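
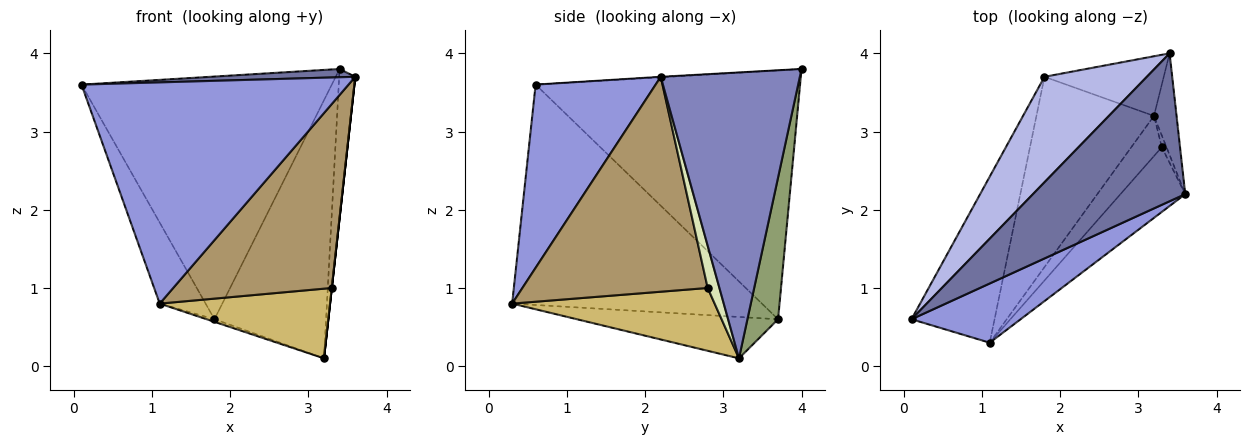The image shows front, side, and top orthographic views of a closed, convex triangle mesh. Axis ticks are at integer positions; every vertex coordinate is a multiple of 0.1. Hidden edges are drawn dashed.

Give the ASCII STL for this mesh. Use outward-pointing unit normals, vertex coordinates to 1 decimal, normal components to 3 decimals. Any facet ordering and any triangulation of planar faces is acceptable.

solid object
 facet normal -0.003 -0.056 0.998
  outer loop
   vertex 3.4 4.0 3.8
   vertex 0.1 0.6 3.6
   vertex 3.6 2.2 3.7
  endloop
 endfacet
 facet normal 0.990 0.114 -0.078
  outer loop
   vertex 3.2 3.2 0.1
   vertex 3.4 4.0 3.8
   vertex 3.6 2.2 3.7
  endloop
 endfacet
 facet normal 0.398 -0.886 0.237
  outer loop
   vertex 1.1 0.3 0.8
   vertex 3.6 2.2 3.7
   vertex 0.1 0.6 3.6
  endloop
 endfacet
 facet normal -0.696 0.659 0.286
  outer loop
   vertex 1.8 3.7 0.6
   vertex 0.1 0.6 3.6
   vertex 3.4 4.0 3.8
  endloop
 endfacet
 facet normal 0.258 0.941 -0.217
  outer loop
   vertex 1.8 3.7 0.6
   vertex 3.4 4.0 3.8
   vertex 3.2 3.2 0.1
  endloop
 endfacet
 facet normal -0.922 0.169 -0.348
  outer loop
   vertex 1.8 3.7 0.6
   vertex 1.1 0.3 0.8
   vertex 0.1 0.6 3.6
  endloop
 endfacet
 facet normal -0.332 0.013 -0.943
  outer loop
   vertex 1.8 3.7 0.6
   vertex 3.2 3.2 0.1
   vertex 1.1 0.3 0.8
  endloop
 endfacet
 facet normal 0.994 0.000 -0.110
  outer loop
   vertex 3.3 2.8 1.0
   vertex 3.2 3.2 0.1
   vertex 3.6 2.2 3.7
  endloop
 endfacet
 facet normal 0.741 -0.634 -0.223
  outer loop
   vertex 3.3 2.8 1.0
   vertex 3.6 2.2 3.7
   vertex 1.1 0.3 0.8
  endloop
 endfacet
 facet normal 0.717 -0.604 -0.348
  outer loop
   vertex 3.3 2.8 1.0
   vertex 1.1 0.3 0.8
   vertex 3.2 3.2 0.1
  endloop
 endfacet
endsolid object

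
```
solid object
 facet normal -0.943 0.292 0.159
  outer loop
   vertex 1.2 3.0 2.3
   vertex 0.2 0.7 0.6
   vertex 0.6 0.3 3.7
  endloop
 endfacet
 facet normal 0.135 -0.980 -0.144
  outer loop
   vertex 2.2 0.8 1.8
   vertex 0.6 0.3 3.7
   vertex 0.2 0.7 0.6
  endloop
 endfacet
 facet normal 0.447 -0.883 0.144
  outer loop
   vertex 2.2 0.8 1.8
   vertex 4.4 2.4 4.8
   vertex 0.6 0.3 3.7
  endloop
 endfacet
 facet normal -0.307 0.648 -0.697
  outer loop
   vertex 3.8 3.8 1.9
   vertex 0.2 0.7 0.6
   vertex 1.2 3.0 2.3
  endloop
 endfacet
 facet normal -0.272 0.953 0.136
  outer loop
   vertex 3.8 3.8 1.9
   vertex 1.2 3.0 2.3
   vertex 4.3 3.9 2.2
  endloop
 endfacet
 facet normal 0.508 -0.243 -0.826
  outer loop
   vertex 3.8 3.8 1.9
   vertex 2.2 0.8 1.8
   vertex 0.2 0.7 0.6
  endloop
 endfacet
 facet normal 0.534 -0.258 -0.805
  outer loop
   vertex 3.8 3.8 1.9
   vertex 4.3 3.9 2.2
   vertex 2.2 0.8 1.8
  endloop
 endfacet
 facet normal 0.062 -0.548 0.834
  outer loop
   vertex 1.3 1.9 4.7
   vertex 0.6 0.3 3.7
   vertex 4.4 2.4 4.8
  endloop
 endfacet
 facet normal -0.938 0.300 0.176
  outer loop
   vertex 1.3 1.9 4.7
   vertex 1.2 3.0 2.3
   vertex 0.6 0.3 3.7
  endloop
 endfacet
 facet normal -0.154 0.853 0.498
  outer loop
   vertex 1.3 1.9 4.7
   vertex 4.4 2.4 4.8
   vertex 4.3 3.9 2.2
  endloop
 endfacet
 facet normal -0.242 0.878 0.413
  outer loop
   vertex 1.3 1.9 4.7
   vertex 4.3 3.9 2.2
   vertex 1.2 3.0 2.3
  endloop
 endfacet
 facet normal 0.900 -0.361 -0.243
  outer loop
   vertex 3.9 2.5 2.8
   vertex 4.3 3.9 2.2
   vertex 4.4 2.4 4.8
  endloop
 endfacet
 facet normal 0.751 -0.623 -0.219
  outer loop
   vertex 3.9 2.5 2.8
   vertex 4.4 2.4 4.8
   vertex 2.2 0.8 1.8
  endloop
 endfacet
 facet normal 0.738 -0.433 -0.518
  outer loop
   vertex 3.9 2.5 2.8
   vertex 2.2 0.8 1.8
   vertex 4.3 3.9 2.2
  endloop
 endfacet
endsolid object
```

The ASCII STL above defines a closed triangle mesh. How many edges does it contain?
21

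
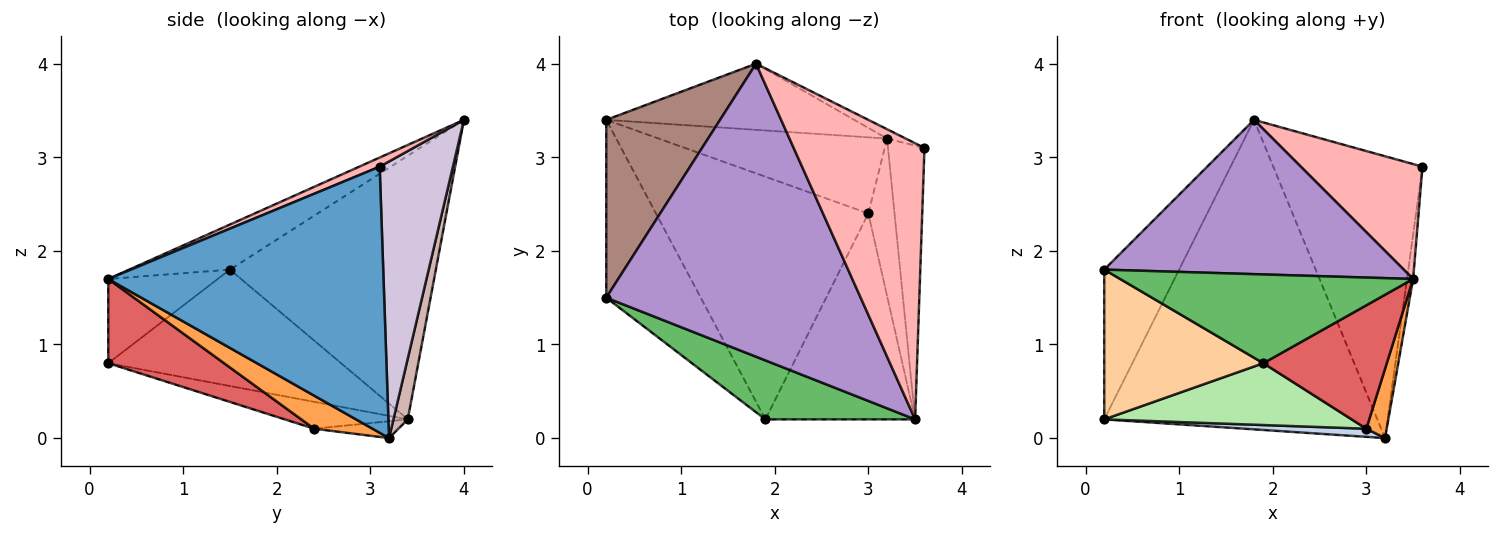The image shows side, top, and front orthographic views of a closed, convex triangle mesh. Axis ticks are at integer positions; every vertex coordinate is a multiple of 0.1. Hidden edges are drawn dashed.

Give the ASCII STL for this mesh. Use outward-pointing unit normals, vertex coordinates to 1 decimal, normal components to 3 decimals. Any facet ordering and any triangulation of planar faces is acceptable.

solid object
 facet normal 0.990 0.022 -0.136
  outer loop
   vertex 3.2 3.2 0.0
   vertex 3.6 3.1 2.9
   vertex 3.5 0.2 1.7
  endloop
 endfacet
 facet normal -0.073 -0.106 -0.992
  outer loop
   vertex 3.0 2.4 0.1
   vertex 0.2 3.4 0.2
   vertex 3.2 3.2 0.0
  endloop
 endfacet
 facet normal 0.756 -0.264 -0.599
  outer loop
   vertex 3.0 2.4 0.1
   vertex 3.2 3.2 0.0
   vertex 3.5 0.2 1.7
  endloop
 endfacet
 facet normal -0.686 -0.469 -0.557
  outer loop
   vertex 1.9 0.2 0.8
   vertex 0.2 1.5 1.8
   vertex 0.2 3.4 0.2
  endloop
 endfacet
 facet normal -0.297 -0.795 0.528
  outer loop
   vertex 1.9 0.2 0.8
   vertex 3.5 0.2 1.7
   vertex 0.2 1.5 1.8
  endloop
 endfacet
 facet normal -0.122 -0.245 -0.962
  outer loop
   vertex 1.9 0.2 0.8
   vertex 0.2 3.4 0.2
   vertex 3.0 2.4 0.1
  endloop
 endfacet
 facet normal 0.435 -0.463 -0.773
  outer loop
   vertex 1.9 0.2 0.8
   vertex 3.0 2.4 0.1
   vertex 3.5 0.2 1.7
  endloop
 endfacet
 facet normal 0.064 -0.383 0.921
  outer loop
   vertex 1.8 4.0 3.4
   vertex 3.5 0.2 1.7
   vertex 3.6 3.1 2.9
  endloop
 endfacet
 facet normal -0.155 -0.460 0.874
  outer loop
   vertex 1.8 4.0 3.4
   vertex 0.2 1.5 1.8
   vertex 3.5 0.2 1.7
  endloop
 endfacet
 facet normal 0.440 0.897 -0.030
  outer loop
   vertex 1.8 4.0 3.4
   vertex 3.6 3.1 2.9
   vertex 3.2 3.2 0.0
  endloop
 endfacet
 facet normal -0.871 0.317 0.376
  outer loop
   vertex 1.8 4.0 3.4
   vertex 0.2 3.4 0.2
   vertex 0.2 1.5 1.8
  endloop
 endfacet
 facet normal 0.051 0.977 -0.209
  outer loop
   vertex 1.8 4.0 3.4
   vertex 3.2 3.2 0.0
   vertex 0.2 3.4 0.2
  endloop
 endfacet
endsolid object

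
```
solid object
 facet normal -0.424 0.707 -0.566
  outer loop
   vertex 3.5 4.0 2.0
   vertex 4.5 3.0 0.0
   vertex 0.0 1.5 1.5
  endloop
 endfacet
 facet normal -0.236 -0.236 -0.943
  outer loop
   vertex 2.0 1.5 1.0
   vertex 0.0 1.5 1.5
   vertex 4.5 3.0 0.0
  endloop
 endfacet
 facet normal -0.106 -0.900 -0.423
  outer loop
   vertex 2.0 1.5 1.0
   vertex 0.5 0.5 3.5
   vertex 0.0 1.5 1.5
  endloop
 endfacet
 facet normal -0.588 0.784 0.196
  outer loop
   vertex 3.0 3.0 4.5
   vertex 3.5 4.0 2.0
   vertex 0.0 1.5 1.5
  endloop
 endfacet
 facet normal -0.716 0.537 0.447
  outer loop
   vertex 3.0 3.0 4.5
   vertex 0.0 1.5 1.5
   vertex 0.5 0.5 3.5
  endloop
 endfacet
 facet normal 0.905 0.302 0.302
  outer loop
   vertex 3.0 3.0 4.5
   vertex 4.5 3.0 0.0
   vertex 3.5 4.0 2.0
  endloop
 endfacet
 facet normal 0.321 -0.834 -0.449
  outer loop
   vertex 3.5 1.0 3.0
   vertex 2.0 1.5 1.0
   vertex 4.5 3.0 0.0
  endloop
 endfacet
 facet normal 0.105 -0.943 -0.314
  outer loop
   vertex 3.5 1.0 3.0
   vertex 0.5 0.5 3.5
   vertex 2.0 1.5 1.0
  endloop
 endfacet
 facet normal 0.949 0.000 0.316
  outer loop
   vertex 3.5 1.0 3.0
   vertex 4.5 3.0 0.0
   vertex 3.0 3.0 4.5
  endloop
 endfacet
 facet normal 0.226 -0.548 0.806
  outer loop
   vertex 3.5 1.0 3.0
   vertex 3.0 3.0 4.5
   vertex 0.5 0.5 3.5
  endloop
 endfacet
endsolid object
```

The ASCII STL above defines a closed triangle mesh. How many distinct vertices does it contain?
7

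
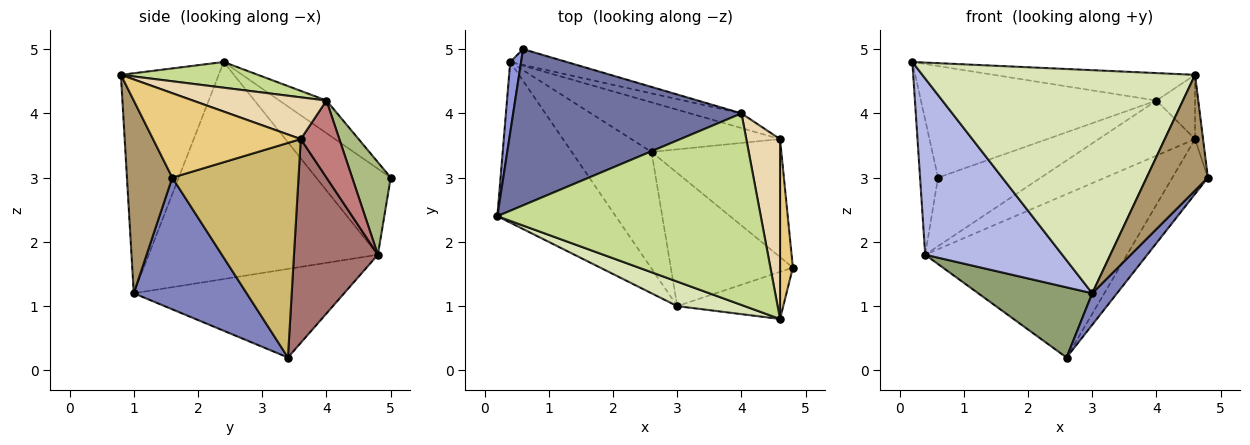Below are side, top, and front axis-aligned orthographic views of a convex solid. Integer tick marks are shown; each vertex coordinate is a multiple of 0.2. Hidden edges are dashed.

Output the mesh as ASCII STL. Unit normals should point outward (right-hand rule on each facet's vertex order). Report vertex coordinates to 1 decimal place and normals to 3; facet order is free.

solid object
 facet normal -0.115 0.577 0.808
  outer loop
   vertex 4.0 4.0 4.2
   vertex 0.6 5.0 3.0
   vertex 0.2 2.4 4.8
  endloop
 endfacet
 facet normal 0.724 -0.159 -0.671
  outer loop
   vertex 3.0 1.0 1.2
   vertex 2.6 3.4 0.2
   vertex 4.8 1.6 3.0
  endloop
 endfacet
 facet normal -0.965 0.233 0.122
  outer loop
   vertex 0.4 4.8 1.8
   vertex 0.2 2.4 4.8
   vertex 0.6 5.0 3.0
  endloop
 endfacet
 facet normal -0.777 -0.465 -0.424
  outer loop
   vertex 0.4 4.8 1.8
   vertex 3.0 1.0 1.2
   vertex 0.2 2.4 4.8
  endloop
 endfacet
 facet normal -0.689 -0.374 -0.621
  outer loop
   vertex 0.4 4.8 1.8
   vertex 2.6 3.4 0.2
   vertex 3.0 1.0 1.2
  endloop
 endfacet
 facet normal 0.343 0.915 -0.210
  outer loop
   vertex 0.4 4.8 1.8
   vertex 0.6 5.0 3.0
   vertex 4.0 4.0 4.2
  endloop
 endfacet
 facet normal 0.096 0.141 0.985
  outer loop
   vertex 4.6 0.8 4.6
   vertex 4.0 4.0 4.2
   vertex 0.2 2.4 4.8
  endloop
 endfacet
 facet normal -0.336 -0.936 0.103
  outer loop
   vertex 4.6 0.8 4.6
   vertex 0.2 2.4 4.8
   vertex 3.0 1.0 1.2
  endloop
 endfacet
 facet normal 0.566 -0.764 -0.311
  outer loop
   vertex 4.6 0.8 4.6
   vertex 3.0 1.0 1.2
   vertex 4.8 1.6 3.0
  endloop
 endfacet
 facet normal 0.832 0.234 -0.503
  outer loop
   vertex 4.6 3.6 3.6
   vertex 4.8 1.6 3.0
   vertex 2.6 3.4 0.2
  endloop
 endfacet
 facet normal 0.987 0.054 0.150
  outer loop
   vertex 4.6 3.6 3.6
   vertex 4.6 0.8 4.6
   vertex 4.8 1.6 3.0
  endloop
 endfacet
 facet normal 0.759 0.219 0.613
  outer loop
   vertex 4.6 3.6 3.6
   vertex 4.0 4.0 4.2
   vertex 4.6 0.8 4.6
  endloop
 endfacet
 facet normal 0.370 0.889 -0.270
  outer loop
   vertex 4.6 3.6 3.6
   vertex 2.6 3.4 0.2
   vertex 0.4 4.8 1.8
  endloop
 endfacet
 facet normal 0.361 0.901 -0.240
  outer loop
   vertex 4.6 3.6 3.6
   vertex 0.4 4.8 1.8
   vertex 4.0 4.0 4.2
  endloop
 endfacet
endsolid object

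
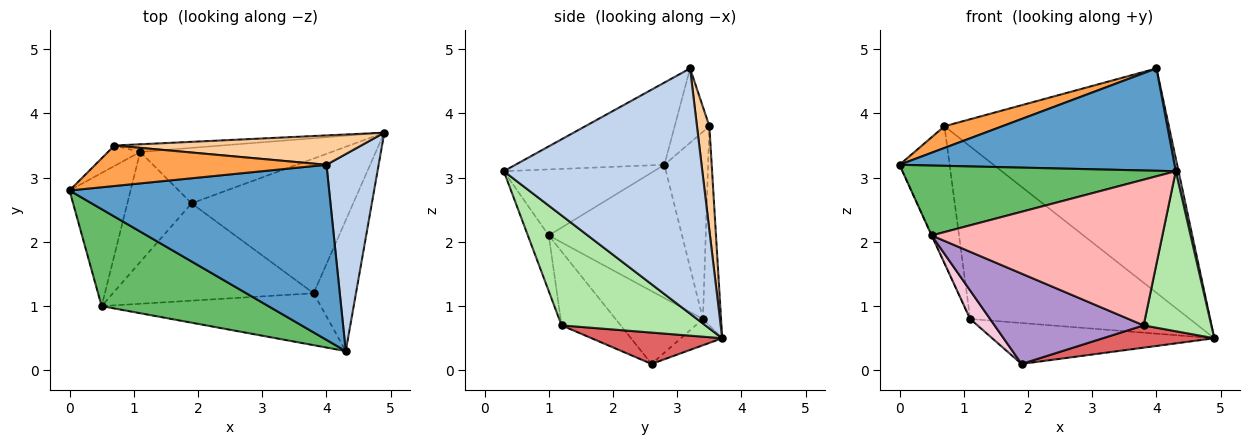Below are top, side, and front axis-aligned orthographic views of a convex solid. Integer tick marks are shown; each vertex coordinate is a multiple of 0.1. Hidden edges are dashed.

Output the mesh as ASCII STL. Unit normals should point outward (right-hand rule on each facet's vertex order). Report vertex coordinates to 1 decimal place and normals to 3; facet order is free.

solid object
 facet normal -0.264 -0.487 0.833
  outer loop
   vertex 4.0 3.2 4.7
   vertex 0.0 2.8 3.2
   vertex 4.3 0.3 3.1
  endloop
 endfacet
 facet normal 0.978 -0.014 0.208
  outer loop
   vertex 4.0 3.2 4.7
   vertex 4.3 0.3 3.1
   vertex 4.9 3.7 0.5
  endloop
 endfacet
 facet normal -0.273 -0.454 0.848
  outer loop
   vertex 0.7 3.5 3.8
   vertex 0.0 2.8 3.2
   vertex 4.0 3.2 4.7
  endloop
 endfacet
 facet normal 0.055 0.990 0.130
  outer loop
   vertex 0.7 3.5 3.8
   vertex 4.0 3.2 4.7
   vertex 4.9 3.7 0.5
  endloop
 endfacet
 facet normal -0.306 -0.557 0.772
  outer loop
   vertex 0.5 1.0 2.1
   vertex 4.3 0.3 3.1
   vertex 0.0 2.8 3.2
  endloop
 endfacet
 facet normal 0.854 -0.402 -0.329
  outer loop
   vertex 3.8 1.2 0.7
   vertex 4.9 3.7 0.5
   vertex 4.3 0.3 3.1
  endloop
 endfacet
 facet normal 0.188 -0.160 -0.969
  outer loop
   vertex 3.8 1.2 0.7
   vertex 1.9 2.6 0.1
   vertex 4.9 3.7 0.5
  endloop
 endfacet
 facet normal -0.085 -0.939 -0.334
  outer loop
   vertex 3.8 1.2 0.7
   vertex 4.3 0.3 3.1
   vertex 0.5 1.0 2.1
  endloop
 endfacet
 facet normal -0.260 -0.657 -0.708
  outer loop
   vertex 3.8 1.2 0.7
   vertex 0.5 1.0 2.1
   vertex 1.9 2.6 0.1
  endloop
 endfacet
 facet normal -0.110 0.590 -0.800
  outer loop
   vertex 1.1 3.4 0.8
   vertex 4.9 3.7 0.5
   vertex 1.9 2.6 0.1
  endloop
 endfacet
 facet normal -0.082 0.996 -0.044
  outer loop
   vertex 1.1 3.4 0.8
   vertex 0.7 3.5 3.8
   vertex 4.9 3.7 0.5
  endloop
 endfacet
 facet normal -0.653 0.749 -0.112
  outer loop
   vertex 1.1 3.4 0.8
   vertex 0.0 2.8 3.2
   vertex 0.7 3.5 3.8
  endloop
 endfacet
 facet normal -0.909 0.002 -0.416
  outer loop
   vertex 1.1 3.4 0.8
   vertex 0.5 1.0 2.1
   vertex 0.0 2.8 3.2
  endloop
 endfacet
 facet normal -0.739 -0.168 -0.652
  outer loop
   vertex 1.1 3.4 0.8
   vertex 1.9 2.6 0.1
   vertex 0.5 1.0 2.1
  endloop
 endfacet
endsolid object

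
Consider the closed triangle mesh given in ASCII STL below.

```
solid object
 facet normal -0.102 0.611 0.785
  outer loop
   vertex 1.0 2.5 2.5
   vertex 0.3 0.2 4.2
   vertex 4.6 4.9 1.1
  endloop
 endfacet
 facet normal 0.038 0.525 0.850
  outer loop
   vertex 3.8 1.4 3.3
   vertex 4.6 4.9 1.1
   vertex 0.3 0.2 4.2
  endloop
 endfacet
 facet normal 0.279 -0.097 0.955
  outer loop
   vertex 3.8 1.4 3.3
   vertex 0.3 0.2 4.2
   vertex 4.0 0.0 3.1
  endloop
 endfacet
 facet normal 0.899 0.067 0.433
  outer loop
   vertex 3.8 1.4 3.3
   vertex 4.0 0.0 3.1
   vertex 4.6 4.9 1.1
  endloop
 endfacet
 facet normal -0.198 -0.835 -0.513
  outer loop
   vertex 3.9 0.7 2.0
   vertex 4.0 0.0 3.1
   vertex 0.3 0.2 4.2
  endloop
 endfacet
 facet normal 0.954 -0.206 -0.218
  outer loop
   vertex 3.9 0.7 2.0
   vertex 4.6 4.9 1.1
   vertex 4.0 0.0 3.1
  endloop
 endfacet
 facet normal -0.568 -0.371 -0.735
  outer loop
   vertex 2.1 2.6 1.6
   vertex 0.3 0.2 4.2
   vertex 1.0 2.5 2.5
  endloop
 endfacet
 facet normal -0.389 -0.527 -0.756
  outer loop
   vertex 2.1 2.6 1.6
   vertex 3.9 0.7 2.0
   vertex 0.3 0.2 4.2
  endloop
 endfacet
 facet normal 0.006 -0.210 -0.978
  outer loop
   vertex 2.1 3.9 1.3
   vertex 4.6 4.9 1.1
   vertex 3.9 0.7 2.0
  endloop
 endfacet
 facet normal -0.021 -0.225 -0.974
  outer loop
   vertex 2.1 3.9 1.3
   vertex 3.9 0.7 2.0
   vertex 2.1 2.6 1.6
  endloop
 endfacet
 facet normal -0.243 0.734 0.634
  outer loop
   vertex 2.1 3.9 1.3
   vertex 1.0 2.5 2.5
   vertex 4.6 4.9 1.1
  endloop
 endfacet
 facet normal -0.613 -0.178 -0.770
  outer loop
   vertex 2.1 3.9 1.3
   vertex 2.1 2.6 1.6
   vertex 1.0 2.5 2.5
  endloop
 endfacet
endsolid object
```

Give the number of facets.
12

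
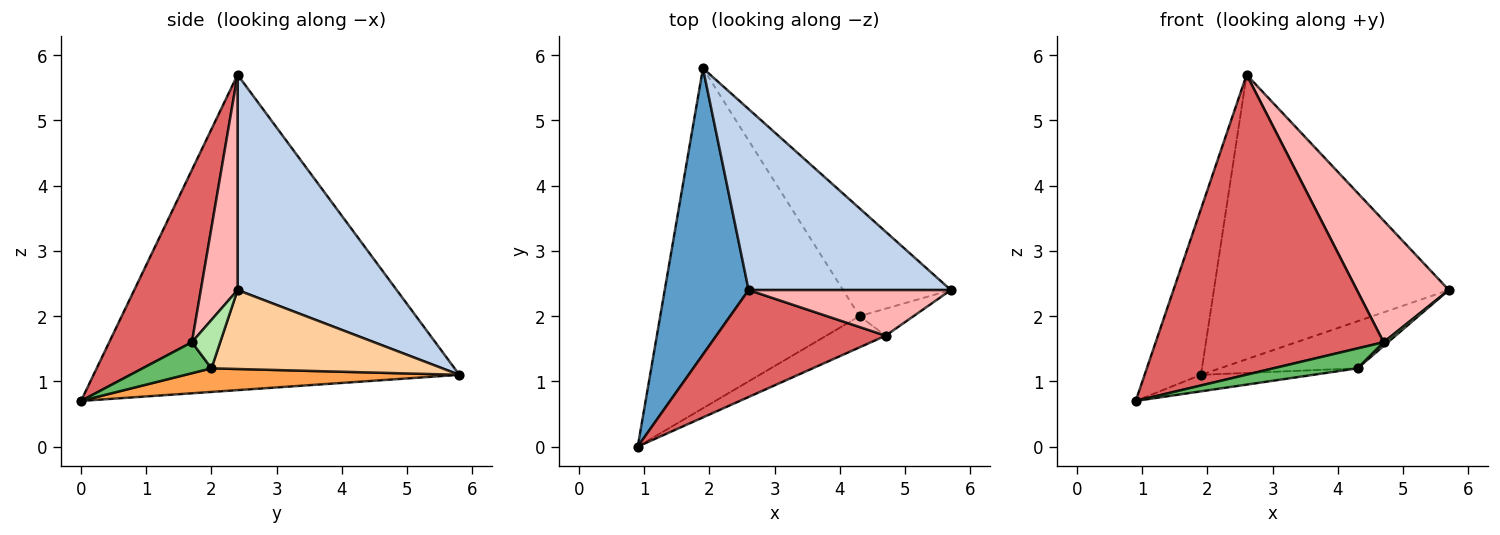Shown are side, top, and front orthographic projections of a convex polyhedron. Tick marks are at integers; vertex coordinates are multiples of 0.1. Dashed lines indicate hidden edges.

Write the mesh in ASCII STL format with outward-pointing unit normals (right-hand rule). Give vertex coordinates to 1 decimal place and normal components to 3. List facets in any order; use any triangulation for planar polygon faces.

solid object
 facet normal -0.956 0.147 0.254
  outer loop
   vertex 2.6 2.4 5.7
   vertex 1.9 5.8 1.1
   vertex 0.9 0.0 0.7
  endloop
 endfacet
 facet normal 0.496 0.733 0.466
  outer loop
   vertex 2.6 2.4 5.7
   vertex 5.7 2.4 2.4
   vertex 1.9 5.8 1.1
  endloop
 endfacet
 facet normal 0.118 0.048 -0.992
  outer loop
   vertex 4.3 2.0 1.2
   vertex 0.9 0.0 0.7
   vertex 1.9 5.8 1.1
  endloop
 endfacet
 facet normal 0.557 0.332 -0.761
  outer loop
   vertex 4.3 2.0 1.2
   vertex 1.9 5.8 1.1
   vertex 5.7 2.4 2.4
  endloop
 endfacet
 facet normal 0.403 -0.492 -0.772
  outer loop
   vertex 4.7 1.7 1.6
   vertex 0.9 0.0 0.7
   vertex 4.3 2.0 1.2
  endloop
 endfacet
 facet normal 0.664 -0.102 -0.741
  outer loop
   vertex 4.7 1.7 1.6
   vertex 4.3 2.0 1.2
   vertex 5.7 2.4 2.4
  endloop
 endfacet
 facet normal 0.323 -0.891 0.318
  outer loop
   vertex 4.7 1.7 1.6
   vertex 2.6 2.4 5.7
   vertex 0.9 0.0 0.7
  endloop
 endfacet
 facet normal 0.350 -0.877 0.329
  outer loop
   vertex 4.7 1.7 1.6
   vertex 5.7 2.4 2.4
   vertex 2.6 2.4 5.7
  endloop
 endfacet
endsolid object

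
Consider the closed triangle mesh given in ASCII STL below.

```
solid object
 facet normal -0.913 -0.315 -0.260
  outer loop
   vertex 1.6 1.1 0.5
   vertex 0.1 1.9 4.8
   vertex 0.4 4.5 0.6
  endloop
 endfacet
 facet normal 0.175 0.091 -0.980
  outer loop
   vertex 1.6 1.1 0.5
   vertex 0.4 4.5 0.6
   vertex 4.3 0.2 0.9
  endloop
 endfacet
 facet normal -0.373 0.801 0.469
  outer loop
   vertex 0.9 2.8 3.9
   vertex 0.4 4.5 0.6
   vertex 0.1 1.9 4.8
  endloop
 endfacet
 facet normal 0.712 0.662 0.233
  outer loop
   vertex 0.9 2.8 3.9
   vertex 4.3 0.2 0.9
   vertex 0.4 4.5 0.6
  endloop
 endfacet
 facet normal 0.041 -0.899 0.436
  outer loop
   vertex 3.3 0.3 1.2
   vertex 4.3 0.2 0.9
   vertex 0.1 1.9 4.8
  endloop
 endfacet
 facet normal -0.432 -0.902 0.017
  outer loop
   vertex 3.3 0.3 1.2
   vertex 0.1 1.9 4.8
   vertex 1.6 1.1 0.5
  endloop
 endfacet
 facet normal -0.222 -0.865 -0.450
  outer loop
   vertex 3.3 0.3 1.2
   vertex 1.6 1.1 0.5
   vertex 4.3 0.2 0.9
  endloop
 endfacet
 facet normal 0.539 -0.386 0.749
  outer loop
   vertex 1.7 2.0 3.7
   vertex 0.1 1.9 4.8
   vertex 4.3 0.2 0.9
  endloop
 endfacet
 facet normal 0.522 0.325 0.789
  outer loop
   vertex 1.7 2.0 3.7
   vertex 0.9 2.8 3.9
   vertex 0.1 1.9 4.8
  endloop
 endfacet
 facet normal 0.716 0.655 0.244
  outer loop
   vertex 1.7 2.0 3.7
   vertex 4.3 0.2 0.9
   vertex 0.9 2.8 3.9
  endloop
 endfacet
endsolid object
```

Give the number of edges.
15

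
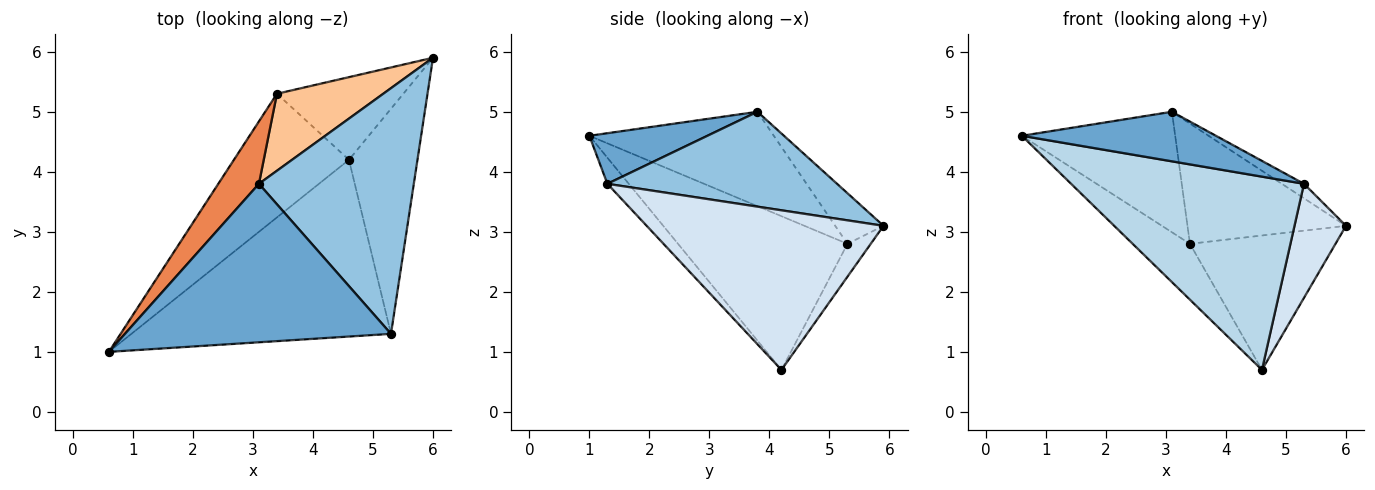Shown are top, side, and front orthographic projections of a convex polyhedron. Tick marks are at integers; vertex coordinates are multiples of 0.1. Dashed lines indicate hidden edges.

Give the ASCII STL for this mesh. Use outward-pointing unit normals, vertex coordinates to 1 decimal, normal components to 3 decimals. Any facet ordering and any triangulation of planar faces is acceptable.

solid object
 facet normal 0.179 -0.294 0.939
  outer loop
   vertex 5.3 1.3 3.8
   vertex 3.1 3.8 5.0
   vertex 0.6 1.0 4.6
  endloop
 endfacet
 facet normal 0.522 0.050 0.852
  outer loop
   vertex 5.3 1.3 3.8
   vertex 6.0 5.9 3.1
   vertex 3.1 3.8 5.0
  endloop
 endfacet
 facet normal -0.068 -0.736 -0.673
  outer loop
   vertex 5.3 1.3 3.8
   vertex 0.6 1.0 4.6
   vertex 4.6 4.2 0.7
  endloop
 endfacet
 facet normal 0.901 -0.196 -0.387
  outer loop
   vertex 5.3 1.3 3.8
   vertex 4.6 4.2 0.7
   vertex 6.0 5.9 3.1
  endloop
 endfacet
 facet normal -0.730 0.607 0.314
  outer loop
   vertex 3.4 5.3 2.8
   vertex 0.6 1.0 4.6
   vertex 3.1 3.8 5.0
  endloop
 endfacet
 facet normal -0.773 0.261 -0.578
  outer loop
   vertex 3.4 5.3 2.8
   vertex 4.6 4.2 0.7
   vertex 0.6 1.0 4.6
  endloop
 endfacet
 facet normal -0.249 0.816 0.522
  outer loop
   vertex 3.4 5.3 2.8
   vertex 3.1 3.8 5.0
   vertex 6.0 5.9 3.1
  endloop
 endfacet
 facet normal -0.135 0.844 -0.519
  outer loop
   vertex 3.4 5.3 2.8
   vertex 6.0 5.9 3.1
   vertex 4.6 4.2 0.7
  endloop
 endfacet
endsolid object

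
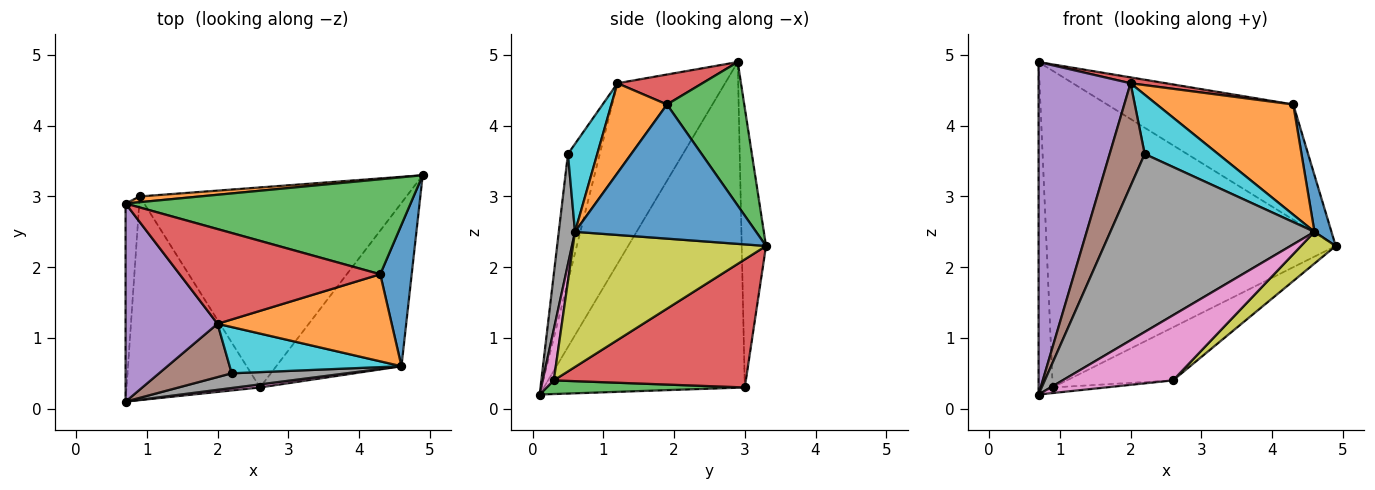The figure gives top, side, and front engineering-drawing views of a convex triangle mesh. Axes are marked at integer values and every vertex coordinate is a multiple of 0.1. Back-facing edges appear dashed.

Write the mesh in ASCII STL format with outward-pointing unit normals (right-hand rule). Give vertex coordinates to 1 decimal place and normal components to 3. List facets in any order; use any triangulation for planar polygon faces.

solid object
 facet normal -0.997 0.070 -0.042
  outer loop
   vertex 0.9 3.0 0.3
   vertex 0.7 0.1 0.2
   vertex 0.7 2.9 4.9
  endloop
 endfacet
 facet normal -0.084 0.996 0.018
  outer loop
   vertex 0.9 3.0 0.3
   vertex 0.7 2.9 4.9
   vertex 4.9 3.3 2.3
  endloop
 endfacet
 facet normal 0.102 0.027 -0.994
  outer loop
   vertex 0.9 3.0 0.3
   vertex 2.6 0.3 0.4
   vertex 0.7 0.1 0.2
  endloop
 endfacet
 facet normal 0.421 0.233 -0.877
  outer loop
   vertex 0.9 3.0 0.3
   vertex 4.9 3.3 2.3
   vertex 2.6 0.3 0.4
  endloop
 endfacet
 facet normal -0.709 -0.606 0.361
  outer loop
   vertex 2.0 1.2 4.6
   vertex 0.7 2.9 4.9
   vertex 0.7 0.1 0.2
  endloop
 endfacet
 facet normal -0.628 -0.691 0.358
  outer loop
   vertex 2.0 1.2 4.6
   vertex 0.7 0.1 0.2
   vertex 2.2 0.5 3.6
  endloop
 endfacet
 facet normal 0.100 -0.994 0.047
  outer loop
   vertex 4.6 0.6 2.5
   vertex 0.7 0.1 0.2
   vertex 2.6 0.3 0.4
  endloop
 endfacet
 facet normal 0.079 -0.993 0.082
  outer loop
   vertex 4.6 0.6 2.5
   vertex 2.2 0.5 3.6
   vertex 0.7 0.1 0.2
  endloop
 endfacet
 facet normal 0.727 -0.131 -0.674
  outer loop
   vertex 4.6 0.6 2.5
   vertex 2.6 0.3 0.4
   vertex 4.9 3.3 2.3
  endloop
 endfacet
 facet normal 0.300 -0.752 0.587
  outer loop
   vertex 4.6 0.6 2.5
   vertex 2.0 1.2 4.6
   vertex 2.2 0.5 3.6
  endloop
 endfacet
 facet normal 0.970 -0.091 0.227
  outer loop
   vertex 4.3 1.9 4.3
   vertex 4.6 0.6 2.5
   vertex 4.9 3.3 2.3
  endloop
 endfacet
 facet normal 0.304 -0.747 0.591
  outer loop
   vertex 4.3 1.9 4.3
   vertex 2.0 1.2 4.6
   vertex 4.6 0.6 2.5
  endloop
 endfacet
 facet normal 0.305 0.735 0.606
  outer loop
   vertex 4.3 1.9 4.3
   vertex 4.9 3.3 2.3
   vertex 0.7 2.9 4.9
  endloop
 endfacet
 facet normal 0.147 -0.061 0.987
  outer loop
   vertex 4.3 1.9 4.3
   vertex 0.7 2.9 4.9
   vertex 2.0 1.2 4.6
  endloop
 endfacet
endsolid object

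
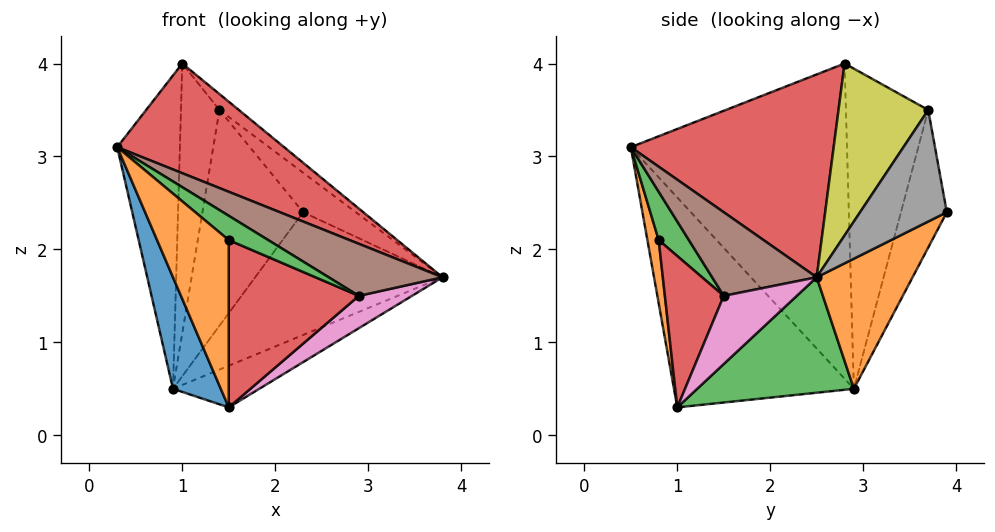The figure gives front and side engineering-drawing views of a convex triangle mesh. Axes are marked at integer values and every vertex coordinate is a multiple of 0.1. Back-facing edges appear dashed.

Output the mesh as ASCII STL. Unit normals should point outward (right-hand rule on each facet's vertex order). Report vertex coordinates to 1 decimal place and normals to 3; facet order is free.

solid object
 facet normal -0.878 -0.233 -0.418
  outer loop
   vertex 0.9 2.9 0.5
   vertex 1.5 1.0 0.3
   vertex 0.3 0.5 3.1
  endloop
 endfacet
 facet normal 0.355 0.694 -0.627
  outer loop
   vertex 0.9 2.9 0.5
   vertex 2.3 3.9 2.4
   vertex 3.8 2.5 1.7
  endloop
 endfacet
 facet normal 0.399 0.220 -0.890
  outer loop
   vertex 0.9 2.9 0.5
   vertex 3.8 2.5 1.7
   vertex 1.5 1.0 0.3
  endloop
 endfacet
 facet normal 0.540 -0.444 0.715
  outer loop
   vertex 1.0 2.8 4.0
   vertex 0.3 0.5 3.1
   vertex 3.8 2.5 1.7
  endloop
 endfacet
 facet normal -0.960 0.278 0.035
  outer loop
   vertex 1.0 2.8 4.0
   vertex 0.9 2.9 0.5
   vertex 0.3 0.5 3.1
  endloop
 endfacet
 facet normal 0.570 -0.621 0.538
  outer loop
   vertex 2.9 1.5 1.5
   vertex 3.8 2.5 1.7
   vertex 0.3 0.5 3.1
  endloop
 endfacet
 facet normal 0.663 -0.482 -0.573
  outer loop
   vertex 2.9 1.5 1.5
   vertex 1.5 1.0 0.3
   vertex 3.8 2.5 1.7
  endloop
 endfacet
 facet normal 0.670 0.406 0.622
  outer loop
   vertex 1.4 3.7 3.5
   vertex 3.8 2.5 1.7
   vertex 2.3 3.9 2.4
  endloop
 endfacet
 facet normal 0.637 0.138 0.758
  outer loop
   vertex 1.4 3.7 3.5
   vertex 1.0 2.8 4.0
   vertex 3.8 2.5 1.7
  endloop
 endfacet
 facet normal -0.408 0.897 -0.171
  outer loop
   vertex 1.4 3.7 3.5
   vertex 2.3 3.9 2.4
   vertex 0.9 2.9 0.5
  endloop
 endfacet
 facet normal -0.905 0.423 0.038
  outer loop
   vertex 1.4 3.7 3.5
   vertex 0.9 2.9 0.5
   vertex 1.0 2.8 4.0
  endloop
 endfacet
 facet normal 0.155 -0.982 -0.109
  outer loop
   vertex 1.5 0.8 2.1
   vertex 0.3 0.5 3.1
   vertex 1.5 1.0 0.3
  endloop
 endfacet
 facet normal 0.545 -0.713 0.440
  outer loop
   vertex 1.5 0.8 2.1
   vertex 2.9 1.5 1.5
   vertex 0.3 0.5 3.1
  endloop
 endfacet
 facet normal 0.410 -0.906 -0.101
  outer loop
   vertex 1.5 0.8 2.1
   vertex 1.5 1.0 0.3
   vertex 2.9 1.5 1.5
  endloop
 endfacet
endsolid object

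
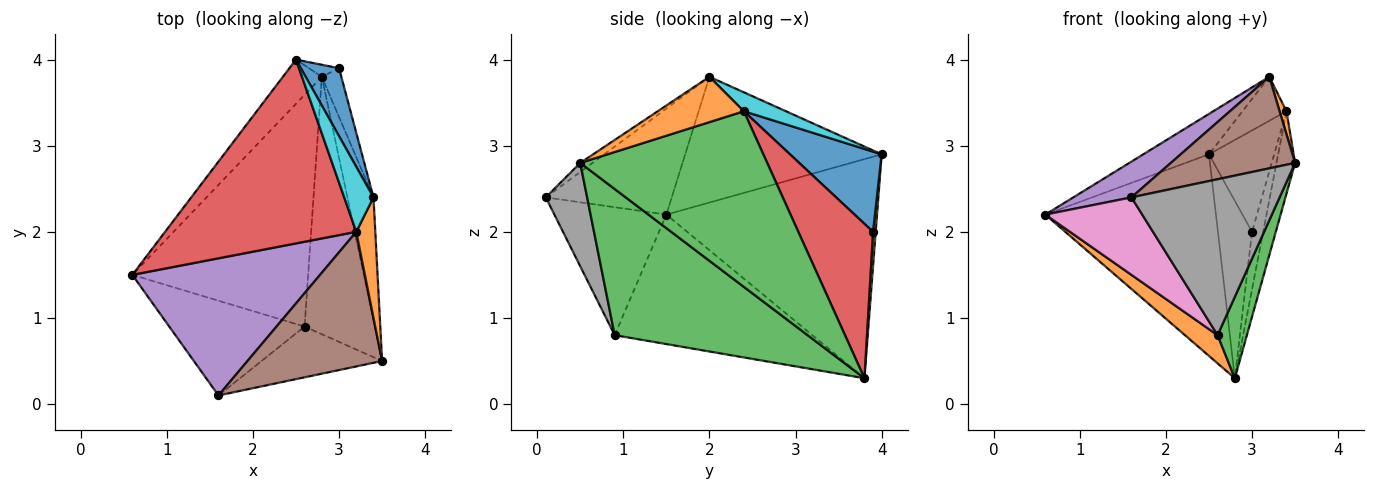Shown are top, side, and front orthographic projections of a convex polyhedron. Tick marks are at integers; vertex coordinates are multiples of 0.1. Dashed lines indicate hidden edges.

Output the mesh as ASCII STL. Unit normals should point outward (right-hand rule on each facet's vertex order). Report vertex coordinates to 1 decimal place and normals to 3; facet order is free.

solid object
 facet normal -0.770 0.623 -0.137
  outer loop
   vertex 2.8 3.8 0.3
   vertex 0.6 1.5 2.2
   vertex 2.5 4.0 2.9
  endloop
 endfacet
 facet normal -0.590 -0.097 -0.801
  outer loop
   vertex 2.6 0.9 0.8
   vertex 0.6 1.5 2.2
   vertex 2.8 3.8 0.3
  endloop
 endfacet
 facet normal 0.893 -0.136 -0.429
  outer loop
   vertex 2.6 0.9 0.8
   vertex 2.8 3.8 0.3
   vertex 3.5 0.5 2.8
  endloop
 endfacet
 facet normal -0.540 0.181 0.822
  outer loop
   vertex 3.2 2.0 3.8
   vertex 2.5 4.0 2.9
   vertex 0.6 1.5 2.2
  endloop
 endfacet
 facet normal -0.480 -0.221 0.849
  outer loop
   vertex 1.6 0.1 2.4
   vertex 3.2 2.0 3.8
   vertex 0.6 1.5 2.2
  endloop
 endfacet
 facet normal -0.056 -0.562 0.826
  outer loop
   vertex 1.6 0.1 2.4
   vertex 3.5 0.5 2.8
   vertex 3.2 2.0 3.8
  endloop
 endfacet
 facet normal -0.591 -0.511 -0.625
  outer loop
   vertex 1.6 0.1 2.4
   vertex 0.6 1.5 2.2
   vertex 2.6 0.9 0.8
  endloop
 endfacet
 facet normal 0.256 -0.919 -0.299
  outer loop
   vertex 1.6 0.1 2.4
   vertex 2.6 0.9 0.8
   vertex 3.5 0.5 2.8
  endloop
 endfacet
 facet normal 0.077 0.995 -0.068
  outer loop
   vertex 3.0 3.9 2.0
   vertex 2.8 3.8 0.3
   vertex 2.5 4.0 2.9
  endloop
 endfacet
 facet normal 0.472 0.494 0.730
  outer loop
   vertex 3.4 2.4 3.4
   vertex 2.5 4.0 2.9
   vertex 3.2 2.0 3.8
  endloop
 endfacet
 facet normal 0.760 0.540 0.362
  outer loop
   vertex 3.4 2.4 3.4
   vertex 3.0 3.9 2.0
   vertex 2.5 4.0 2.9
  endloop
 endfacet
 facet normal 0.919 -0.074 0.386
  outer loop
   vertex 3.4 2.4 3.4
   vertex 3.2 2.0 3.8
   vertex 3.5 0.5 2.8
  endloop
 endfacet
 facet normal 0.984 0.098 -0.146
  outer loop
   vertex 3.4 2.4 3.4
   vertex 3.5 0.5 2.8
   vertex 2.8 3.8 0.3
  endloop
 endfacet
 facet normal 0.981 0.146 -0.124
  outer loop
   vertex 3.4 2.4 3.4
   vertex 2.8 3.8 0.3
   vertex 3.0 3.9 2.0
  endloop
 endfacet
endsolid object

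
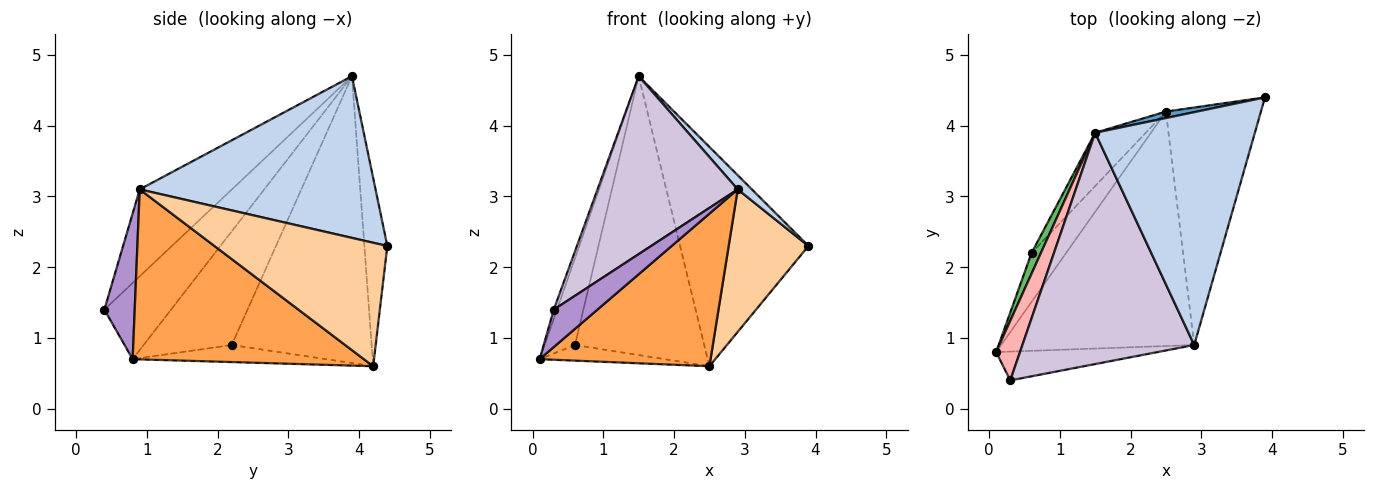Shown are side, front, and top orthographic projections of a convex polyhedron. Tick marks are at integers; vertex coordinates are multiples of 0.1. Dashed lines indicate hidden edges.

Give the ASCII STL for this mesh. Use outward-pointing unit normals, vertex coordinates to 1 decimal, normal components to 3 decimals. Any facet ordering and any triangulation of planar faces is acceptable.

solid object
 facet normal -0.176 0.984 0.029
  outer loop
   vertex 2.5 4.2 0.6
   vertex 1.5 3.9 4.7
   vertex 3.9 4.4 2.3
  endloop
 endfacet
 facet normal 0.711 -0.043 0.702
  outer loop
   vertex 2.9 0.9 3.1
   vertex 3.9 4.4 2.3
   vertex 1.5 3.9 4.7
  endloop
 endfacet
 facet normal 0.594 -0.439 -0.674
  outer loop
   vertex 2.9 0.9 3.1
   vertex 0.1 0.8 0.7
   vertex 2.5 4.2 0.6
  endloop
 endfacet
 facet normal 0.744 -0.344 -0.573
  outer loop
   vertex 2.9 0.9 3.1
   vertex 2.5 4.2 0.6
   vertex 3.9 4.4 2.3
  endloop
 endfacet
 facet normal -0.942 0.325 0.078
  outer loop
   vertex 0.6 2.2 0.9
   vertex 0.1 0.8 0.7
   vertex 1.5 3.9 4.7
  endloop
 endfacet
 facet normal -0.426 0.275 -0.862
  outer loop
   vertex 0.6 2.2 0.9
   vertex 2.5 4.2 0.6
   vertex 0.1 0.8 0.7
  endloop
 endfacet
 facet normal -0.729 0.673 -0.128
  outer loop
   vertex 0.6 2.2 0.9
   vertex 1.5 3.9 4.7
   vertex 2.5 4.2 0.6
  endloop
 endfacet
 facet normal -0.953 0.046 0.298
  outer loop
   vertex 0.3 0.4 1.4
   vertex 1.5 3.9 4.7
   vertex 0.1 0.8 0.7
  endloop
 endfacet
 facet normal 0.483 -0.694 -0.534
  outer loop
   vertex 0.3 0.4 1.4
   vertex 0.1 0.8 0.7
   vertex 2.9 0.9 3.1
  endloop
 endfacet
 facet normal -0.372 -0.566 0.736
  outer loop
   vertex 0.3 0.4 1.4
   vertex 2.9 0.9 3.1
   vertex 1.5 3.9 4.7
  endloop
 endfacet
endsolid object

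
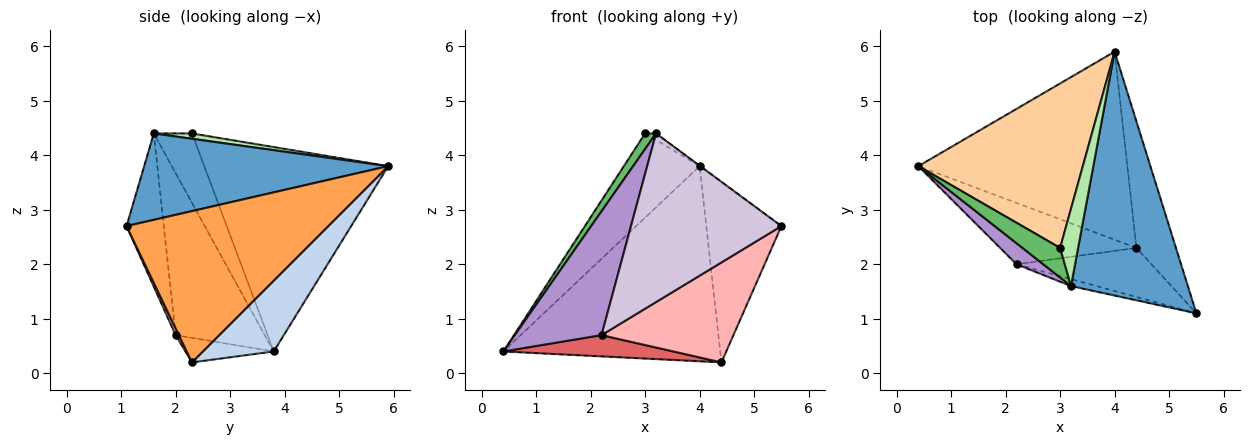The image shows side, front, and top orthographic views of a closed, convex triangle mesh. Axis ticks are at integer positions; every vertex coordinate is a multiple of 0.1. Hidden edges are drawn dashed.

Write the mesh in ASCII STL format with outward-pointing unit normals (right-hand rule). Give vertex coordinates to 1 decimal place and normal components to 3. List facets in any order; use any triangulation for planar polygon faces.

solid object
 facet normal 0.595 0.002 0.804
  outer loop
   vertex 3.2 1.6 4.4
   vertex 5.5 1.1 2.7
   vertex 4.0 5.9 3.8
  endloop
 endfacet
 facet normal 0.229 0.701 -0.675
  outer loop
   vertex 4.4 2.3 0.2
   vertex 0.4 3.8 0.4
   vertex 4.0 5.9 3.8
  endloop
 endfacet
 facet normal 0.910 0.339 -0.238
  outer loop
   vertex 4.4 2.3 0.2
   vertex 4.0 5.9 3.8
   vertex 5.5 1.1 2.7
  endloop
 endfacet
 facet normal -0.742 0.306 0.597
  outer loop
   vertex 3.0 2.3 4.4
   vertex 4.0 5.9 3.8
   vertex 0.4 3.8 0.4
  endloop
 endfacet
 facet normal -0.852 -0.244 0.463
  outer loop
   vertex 3.0 2.3 4.4
   vertex 0.4 3.8 0.4
   vertex 3.2 1.6 4.4
  endloop
 endfacet
 facet normal 0.283 0.081 0.956
  outer loop
   vertex 3.0 2.3 4.4
   vertex 3.2 1.6 4.4
   vertex 4.0 5.9 3.8
  endloop
 endfacet
 facet normal -0.168 -0.323 -0.931
  outer loop
   vertex 2.2 2.0 0.7
   vertex 0.4 3.8 0.4
   vertex 4.4 2.3 0.2
  endloop
 endfacet
 facet normal 0.022 -0.897 -0.441
  outer loop
   vertex 2.2 2.0 0.7
   vertex 4.4 2.3 0.2
   vertex 5.5 1.1 2.7
  endloop
 endfacet
 facet normal -0.712 -0.692 0.118
  outer loop
   vertex 2.2 2.0 0.7
   vertex 3.2 1.6 4.4
   vertex 0.4 3.8 0.4
  endloop
 endfacet
 facet normal -0.240 -0.970 -0.040
  outer loop
   vertex 2.2 2.0 0.7
   vertex 5.5 1.1 2.7
   vertex 3.2 1.6 4.4
  endloop
 endfacet
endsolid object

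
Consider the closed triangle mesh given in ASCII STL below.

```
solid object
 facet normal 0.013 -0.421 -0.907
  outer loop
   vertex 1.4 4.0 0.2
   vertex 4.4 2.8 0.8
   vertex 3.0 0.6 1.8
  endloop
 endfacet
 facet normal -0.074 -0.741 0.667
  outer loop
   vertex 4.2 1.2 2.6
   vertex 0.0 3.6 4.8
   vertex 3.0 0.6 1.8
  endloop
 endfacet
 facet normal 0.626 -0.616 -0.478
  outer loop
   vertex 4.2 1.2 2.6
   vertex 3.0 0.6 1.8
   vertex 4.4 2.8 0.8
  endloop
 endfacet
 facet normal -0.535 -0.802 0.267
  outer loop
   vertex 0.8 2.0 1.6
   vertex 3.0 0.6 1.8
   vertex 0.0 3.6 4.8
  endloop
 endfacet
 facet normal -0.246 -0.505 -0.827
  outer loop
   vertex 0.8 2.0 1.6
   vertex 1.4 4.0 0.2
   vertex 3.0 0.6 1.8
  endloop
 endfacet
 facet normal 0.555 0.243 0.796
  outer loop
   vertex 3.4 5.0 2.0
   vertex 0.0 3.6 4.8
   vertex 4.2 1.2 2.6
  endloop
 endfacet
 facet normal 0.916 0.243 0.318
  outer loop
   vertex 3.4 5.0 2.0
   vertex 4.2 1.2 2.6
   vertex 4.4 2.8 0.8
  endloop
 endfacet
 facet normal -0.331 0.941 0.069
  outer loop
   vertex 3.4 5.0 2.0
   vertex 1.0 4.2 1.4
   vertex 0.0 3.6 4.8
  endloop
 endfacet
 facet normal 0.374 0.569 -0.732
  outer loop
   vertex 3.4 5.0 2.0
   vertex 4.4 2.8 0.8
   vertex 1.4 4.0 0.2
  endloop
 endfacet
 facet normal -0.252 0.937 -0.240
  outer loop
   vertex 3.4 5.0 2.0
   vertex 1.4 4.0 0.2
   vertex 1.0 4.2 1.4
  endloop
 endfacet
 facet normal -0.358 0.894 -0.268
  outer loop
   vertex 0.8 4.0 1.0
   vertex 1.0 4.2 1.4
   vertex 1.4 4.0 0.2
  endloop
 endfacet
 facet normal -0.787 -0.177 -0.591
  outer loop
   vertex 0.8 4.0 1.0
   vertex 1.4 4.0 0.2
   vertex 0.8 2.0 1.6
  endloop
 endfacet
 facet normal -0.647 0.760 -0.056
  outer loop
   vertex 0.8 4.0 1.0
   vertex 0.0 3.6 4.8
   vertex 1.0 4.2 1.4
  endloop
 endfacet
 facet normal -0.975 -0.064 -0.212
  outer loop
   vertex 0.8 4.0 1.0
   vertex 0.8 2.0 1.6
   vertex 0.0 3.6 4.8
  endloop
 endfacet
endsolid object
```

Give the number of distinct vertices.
9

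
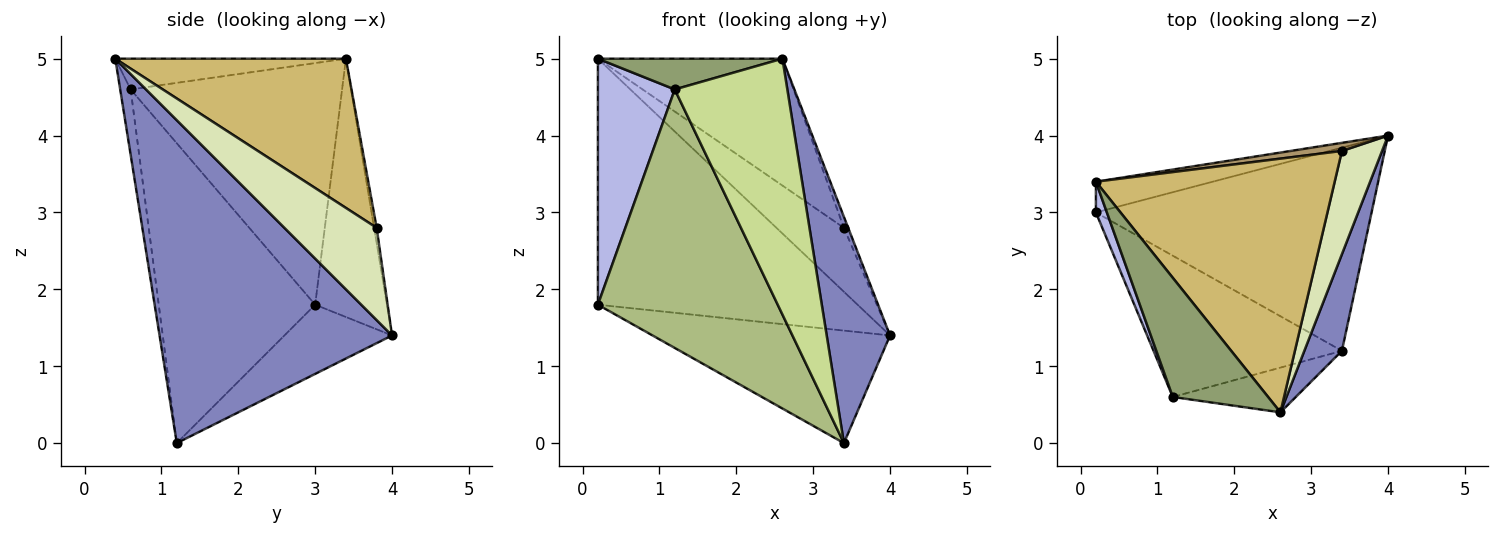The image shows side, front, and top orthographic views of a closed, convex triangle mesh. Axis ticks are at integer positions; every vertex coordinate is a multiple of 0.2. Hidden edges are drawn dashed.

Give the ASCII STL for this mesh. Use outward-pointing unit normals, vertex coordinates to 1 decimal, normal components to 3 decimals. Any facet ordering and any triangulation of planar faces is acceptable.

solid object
 facet normal -0.214 0.473 -0.854
  outer loop
   vertex 3.4 1.2 0.0
   vertex 0.2 3.0 1.8
   vertex 4.0 4.0 1.4
  endloop
 endfacet
 facet normal 0.959 -0.261 0.112
  outer loop
   vertex 3.4 1.2 0.0
   vertex 4.0 4.0 1.4
   vertex 2.6 0.4 5.0
  endloop
 endfacet
 facet normal -0.264 0.957 -0.120
  outer loop
   vertex 0.2 3.4 5.0
   vertex 4.0 4.0 1.4
   vertex 0.2 3.0 1.8
  endloop
 endfacet
 facet normal -0.939 -0.341 0.043
  outer loop
   vertex 1.2 0.6 4.6
   vertex 0.2 3.4 5.0
   vertex 0.2 3.0 1.8
  endloop
 endfacet
 facet normal -0.298 -0.239 0.924
  outer loop
   vertex 1.2 0.6 4.6
   vertex 2.6 0.4 5.0
   vertex 0.2 3.4 5.0
  endloop
 endfacet
 facet normal -0.607 -0.698 -0.381
  outer loop
   vertex 1.2 0.6 4.6
   vertex 0.2 3.0 1.8
   vertex 3.4 1.2 0.0
  endloop
 endfacet
 facet normal -0.091 -0.981 -0.172
  outer loop
   vertex 1.2 0.6 4.6
   vertex 3.4 1.2 0.0
   vertex 2.6 0.4 5.0
  endloop
 endfacet
 facet normal 0.916 0.042 0.399
  outer loop
   vertex 3.4 3.8 2.8
   vertex 2.6 0.4 5.0
   vertex 4.0 4.0 1.4
  endloop
 endfacet
 facet normal -0.038 0.991 0.125
  outer loop
   vertex 3.4 3.8 2.8
   vertex 4.0 4.0 1.4
   vertex 0.2 3.4 5.0
  endloop
 endfacet
 facet normal 0.488 0.390 0.781
  outer loop
   vertex 3.4 3.8 2.8
   vertex 0.2 3.4 5.0
   vertex 2.6 0.4 5.0
  endloop
 endfacet
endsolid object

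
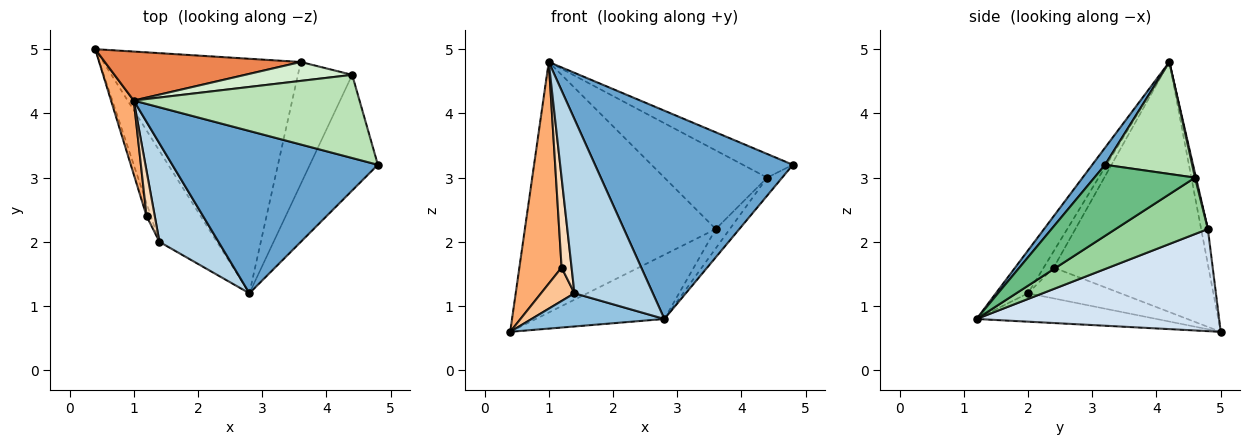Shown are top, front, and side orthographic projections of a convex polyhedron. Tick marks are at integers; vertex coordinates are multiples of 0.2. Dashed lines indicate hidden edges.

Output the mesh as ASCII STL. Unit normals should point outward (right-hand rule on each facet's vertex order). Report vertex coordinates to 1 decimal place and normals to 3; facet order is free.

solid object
 facet normal 0.051 -0.788 0.614
  outer loop
   vertex 1.0 4.2 4.8
   vertex 2.8 1.2 0.8
   vertex 4.8 3.2 3.2
  endloop
 endfacet
 facet normal -0.421 -0.311 -0.852
  outer loop
   vertex 1.4 2.0 1.2
   vertex 0.4 5.0 0.6
   vertex 2.8 1.2 0.8
  endloop
 endfacet
 facet normal -0.336 -0.820 0.464
  outer loop
   vertex 1.4 2.0 1.2
   vertex 2.8 1.2 0.8
   vertex 1.0 4.2 4.8
  endloop
 endfacet
 facet normal 0.446 0.236 -0.863
  outer loop
   vertex 3.6 4.8 2.2
   vertex 2.8 1.2 0.8
   vertex 0.4 5.0 0.6
  endloop
 endfacet
 facet normal -0.035 0.981 0.192
  outer loop
   vertex 3.6 4.8 2.2
   vertex 0.4 5.0 0.6
   vertex 1.0 4.2 4.8
  endloop
 endfacet
 facet normal -0.961 -0.262 0.087
  outer loop
   vertex 1.2 2.4 1.6
   vertex 1.0 4.2 4.8
   vertex 0.4 5.0 0.6
  endloop
 endfacet
 facet normal -0.933 -0.337 -0.130
  outer loop
   vertex 1.2 2.4 1.6
   vertex 0.4 5.0 0.6
   vertex 1.4 2.0 1.2
  endloop
 endfacet
 facet normal -0.667 -0.667 0.333
  outer loop
   vertex 1.2 2.4 1.6
   vertex 1.4 2.0 1.2
   vertex 1.0 4.2 4.8
  endloop
 endfacet
 facet normal 0.718 0.107 -0.688
  outer loop
   vertex 4.4 4.6 3.0
   vertex 4.8 3.2 3.2
   vertex 2.8 1.2 0.8
  endloop
 endfacet
 facet normal 0.716 0.109 -0.689
  outer loop
   vertex 4.4 4.6 3.0
   vertex 2.8 1.2 0.8
   vertex 3.6 4.8 2.2
  endloop
 endfacet
 facet normal 0.431 0.247 0.868
  outer loop
   vertex 4.4 4.6 3.0
   vertex 1.0 4.2 4.8
   vertex 4.8 3.2 3.2
  endloop
 endfacet
 facet normal 0.009 0.972 0.234
  outer loop
   vertex 4.4 4.6 3.0
   vertex 3.6 4.8 2.2
   vertex 1.0 4.2 4.8
  endloop
 endfacet
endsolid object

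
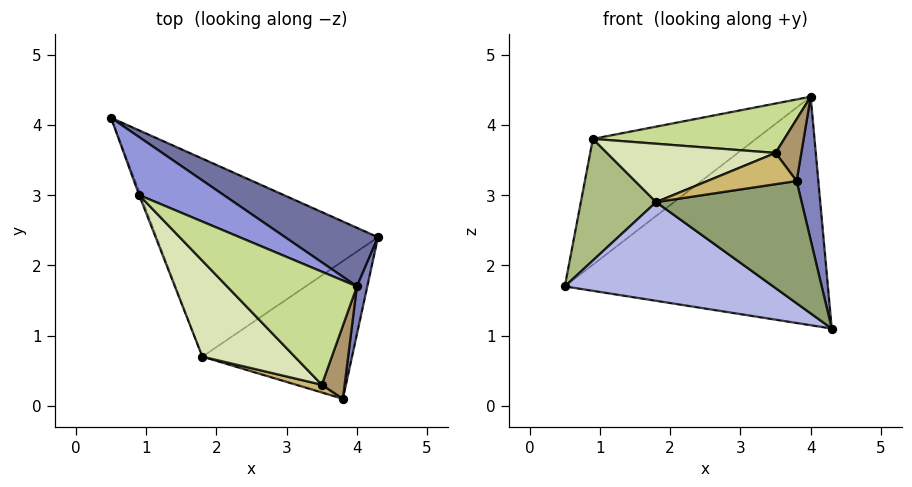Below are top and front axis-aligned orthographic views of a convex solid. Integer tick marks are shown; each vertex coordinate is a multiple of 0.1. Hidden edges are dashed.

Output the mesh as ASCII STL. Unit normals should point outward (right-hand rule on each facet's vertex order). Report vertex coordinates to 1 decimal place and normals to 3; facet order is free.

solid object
 facet normal 0.427 0.876 0.225
  outer loop
   vertex 4.0 1.7 4.4
   vertex 4.3 2.4 1.1
   vertex 0.5 4.1 1.7
  endloop
 endfacet
 facet normal 0.985 -0.164 0.055
  outer loop
   vertex 4.0 1.7 4.4
   vertex 3.8 0.1 3.2
   vertex 4.3 2.4 1.1
  endloop
 endfacet
 facet normal 0.287 0.870 0.401
  outer loop
   vertex 0.9 3.0 3.8
   vertex 4.0 1.7 4.4
   vertex 0.5 4.1 1.7
  endloop
 endfacet
 facet normal -0.323 -0.422 -0.847
  outer loop
   vertex 1.8 0.7 2.9
   vertex 0.5 4.1 1.7
   vertex 4.3 2.4 1.1
  endloop
 endfacet
 facet normal -0.087 -0.661 -0.745
  outer loop
   vertex 1.8 0.7 2.9
   vertex 4.3 2.4 1.1
   vertex 3.8 0.1 3.2
  endloop
 endfacet
 facet normal -0.933 -0.361 -0.011
  outer loop
   vertex 1.8 0.7 2.9
   vertex 0.9 3.0 3.8
   vertex 0.5 4.1 1.7
  endloop
 endfacet
 facet normal -0.326 -0.378 0.866
  outer loop
   vertex 3.5 0.3 3.6
   vertex 4.0 1.7 4.4
   vertex 0.9 3.0 3.8
  endloop
 endfacet
 facet normal -0.428 -0.470 0.772
  outer loop
   vertex 3.5 0.3 3.6
   vertex 0.9 3.0 3.8
   vertex 1.8 0.7 2.9
  endloop
 endfacet
 facet normal 0.506 -0.557 0.658
  outer loop
   vertex 3.5 0.3 3.6
   vertex 3.8 0.1 3.2
   vertex 4.0 1.7 4.4
  endloop
 endfacet
 facet normal -0.311 -0.923 0.228
  outer loop
   vertex 3.5 0.3 3.6
   vertex 1.8 0.7 2.9
   vertex 3.8 0.1 3.2
  endloop
 endfacet
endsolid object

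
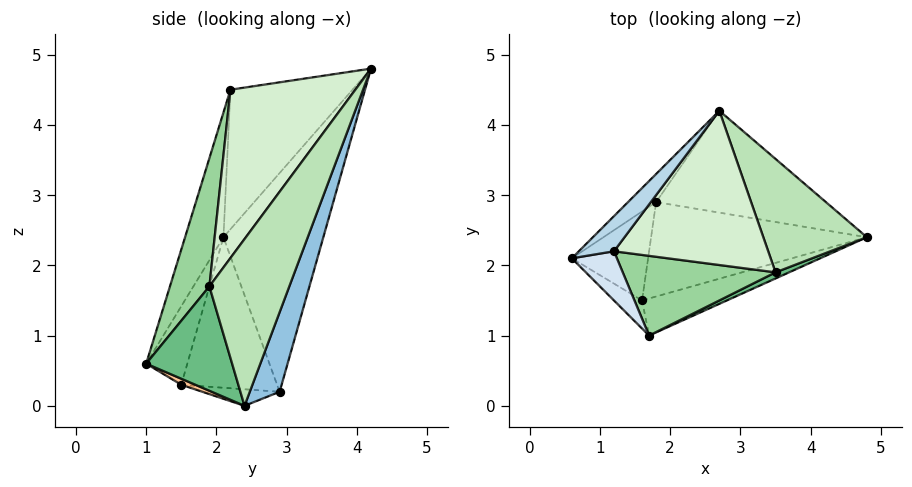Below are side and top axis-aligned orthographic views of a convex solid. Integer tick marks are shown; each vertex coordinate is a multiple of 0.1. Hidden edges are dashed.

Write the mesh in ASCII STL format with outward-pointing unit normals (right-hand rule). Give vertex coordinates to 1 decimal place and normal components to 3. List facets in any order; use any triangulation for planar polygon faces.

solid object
 facet normal -0.655 0.751 -0.084
  outer loop
   vertex 1.8 2.9 0.2
   vertex 0.6 2.1 2.4
   vertex 2.7 4.2 4.8
  endloop
 endfacet
 facet normal 0.138 0.946 -0.294
  outer loop
   vertex 1.8 2.9 0.2
   vertex 2.7 4.2 4.8
   vertex 4.8 2.4 0.0
  endloop
 endfacet
 facet normal -0.798 0.568 0.201
  outer loop
   vertex 1.2 2.2 4.5
   vertex 2.7 4.2 4.8
   vertex 0.6 2.1 2.4
  endloop
 endfacet
 facet normal -0.522 -0.831 0.189
  outer loop
   vertex 1.2 2.2 4.5
   vertex 0.6 2.1 2.4
   vertex 1.7 1.0 0.6
  endloop
 endfacet
 facet normal -0.877 -0.364 -0.314
  outer loop
   vertex 1.6 1.5 0.3
   vertex 1.7 1.0 0.6
   vertex 0.6 2.1 2.4
  endloop
 endfacet
 facet normal -0.888 0.095 -0.450
  outer loop
   vertex 1.6 1.5 0.3
   vertex 0.6 2.1 2.4
   vertex 1.8 2.9 0.2
  endloop
 endfacet
 facet normal 0.061 -0.505 -0.861
  outer loop
   vertex 1.6 1.5 0.3
   vertex 4.8 2.4 0.0
   vertex 1.7 1.0 0.6
  endloop
 endfacet
 facet normal -0.076 -0.060 -0.995
  outer loop
   vertex 1.6 1.5 0.3
   vertex 1.8 2.9 0.2
   vertex 4.8 2.4 0.0
  endloop
 endfacet
 facet normal 0.420 -0.906 0.054
  outer loop
   vertex 3.5 1.9 1.7
   vertex 1.7 1.0 0.6
   vertex 4.8 2.4 0.0
  endloop
 endfacet
 facet normal 0.264 -0.912 0.314
  outer loop
   vertex 3.5 1.9 1.7
   vertex 1.2 2.2 4.5
   vertex 1.7 1.0 0.6
  endloop
 endfacet
 facet normal 0.785 -0.384 0.487
  outer loop
   vertex 3.5 1.9 1.7
   vertex 4.8 2.4 0.0
   vertex 2.7 4.2 4.8
  endloop
 endfacet
 facet normal 0.617 -0.547 0.565
  outer loop
   vertex 3.5 1.9 1.7
   vertex 2.7 4.2 4.8
   vertex 1.2 2.2 4.5
  endloop
 endfacet
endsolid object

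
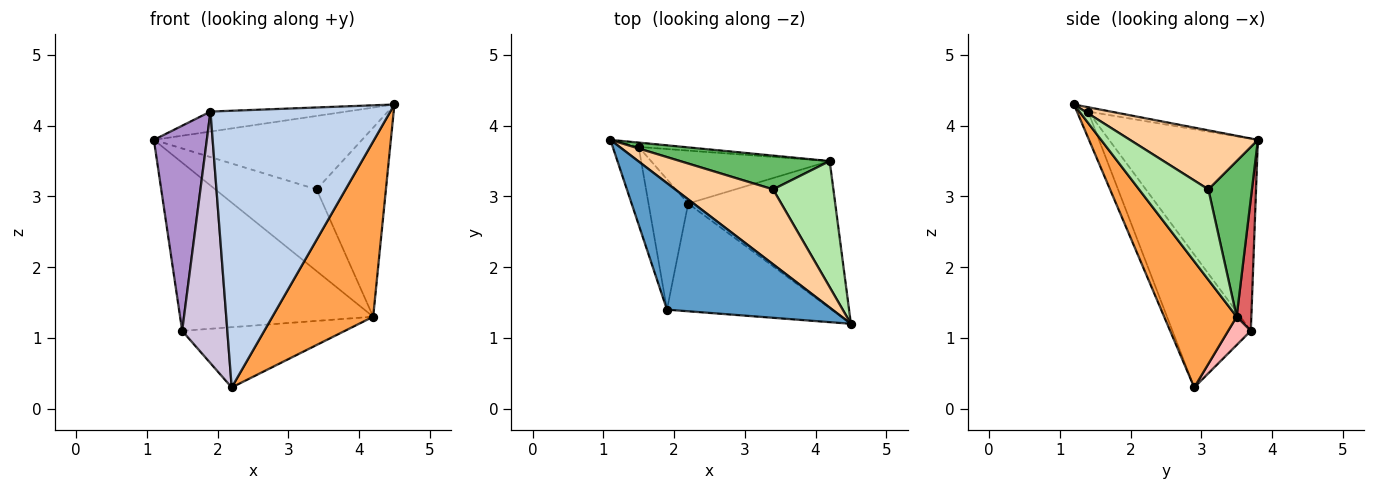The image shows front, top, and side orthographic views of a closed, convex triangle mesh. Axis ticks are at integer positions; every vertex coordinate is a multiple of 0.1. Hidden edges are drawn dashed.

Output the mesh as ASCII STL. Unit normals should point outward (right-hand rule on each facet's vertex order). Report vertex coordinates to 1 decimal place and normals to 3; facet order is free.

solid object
 facet normal -0.026 0.156 0.987
  outer loop
   vertex 1.9 1.4 4.2
   vertex 4.5 1.2 4.3
   vertex 1.1 3.8 3.8
  endloop
 endfacet
 facet normal -0.058 -0.930 -0.362
  outer loop
   vertex 1.9 1.4 4.2
   vertex 2.2 2.9 0.3
   vertex 4.5 1.2 4.3
  endloop
 endfacet
 facet normal 0.483 -0.671 -0.563
  outer loop
   vertex 4.2 3.5 1.3
   vertex 4.5 1.2 4.3
   vertex 2.2 2.9 0.3
  endloop
 endfacet
 facet normal 0.395 0.643 0.656
  outer loop
   vertex 3.4 3.1 3.1
   vertex 1.1 3.8 3.8
   vertex 4.5 1.2 4.3
  endloop
 endfacet
 facet normal 0.369 0.859 0.355
  outer loop
   vertex 3.4 3.1 3.1
   vertex 4.2 3.5 1.3
   vertex 1.1 3.8 3.8
  endloop
 endfacet
 facet normal 0.640 0.640 0.426
  outer loop
   vertex 3.4 3.1 3.1
   vertex 4.5 1.2 4.3
   vertex 4.2 3.5 1.3
  endloop
 endfacet
 facet normal 0.076 0.997 -0.026
  outer loop
   vertex 1.5 3.7 1.1
   vertex 1.1 3.8 3.8
   vertex 4.2 3.5 1.3
  endloop
 endfacet
 facet normal 0.104 0.747 -0.656
  outer loop
   vertex 1.5 3.7 1.1
   vertex 4.2 3.5 1.3
   vertex 2.2 2.9 0.3
  endloop
 endfacet
 facet normal -0.935 -0.333 -0.126
  outer loop
   vertex 1.5 3.7 1.1
   vertex 1.9 1.4 4.2
   vertex 1.1 3.8 3.8
  endloop
 endfacet
 facet normal -0.839 -0.483 -0.250
  outer loop
   vertex 1.5 3.7 1.1
   vertex 2.2 2.9 0.3
   vertex 1.9 1.4 4.2
  endloop
 endfacet
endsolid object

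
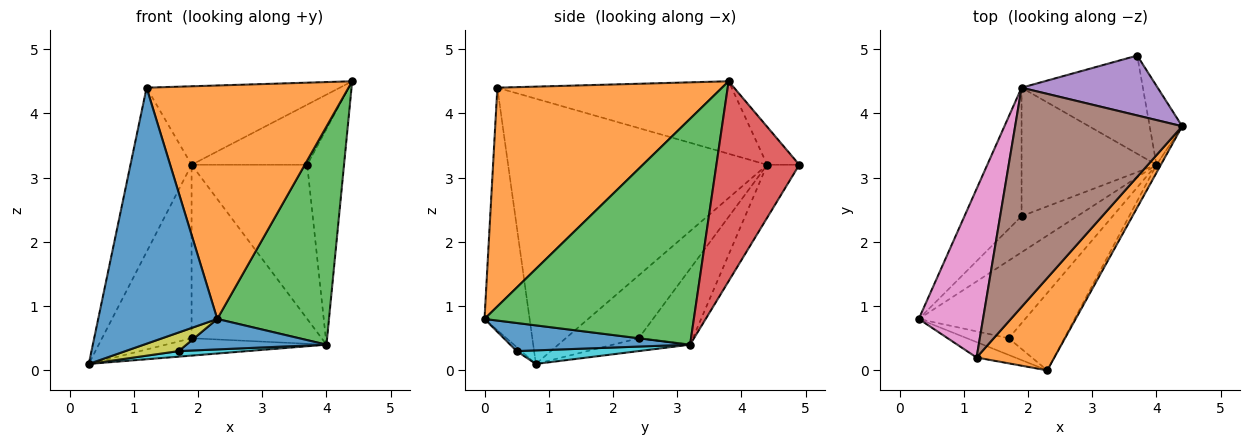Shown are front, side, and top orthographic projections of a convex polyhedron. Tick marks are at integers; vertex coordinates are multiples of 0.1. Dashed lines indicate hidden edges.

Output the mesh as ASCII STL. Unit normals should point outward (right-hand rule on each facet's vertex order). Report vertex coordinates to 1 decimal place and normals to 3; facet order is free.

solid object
 facet normal -0.354 -0.934 -0.056
  outer loop
   vertex 1.2 0.2 4.4
   vertex 0.3 0.8 0.1
   vertex 2.3 0.0 0.8
  endloop
 endfacet
 facet normal 0.719 -0.646 0.256
  outer loop
   vertex 1.2 0.2 4.4
   vertex 2.3 0.0 0.8
   vertex 4.4 3.8 4.5
  endloop
 endfacet
 facet normal 0.882 -0.471 -0.017
  outer loop
   vertex 4.0 3.2 0.4
   vertex 4.4 3.8 4.5
   vertex 2.3 0.0 0.8
  endloop
 endfacet
 facet normal 0.904 0.402 -0.147
  outer loop
   vertex 4.0 3.2 0.4
   vertex 3.7 4.9 3.2
   vertex 4.4 3.8 4.5
  endloop
 endfacet
 facet normal -0.193 0.695 0.692
  outer loop
   vertex 1.9 4.4 3.2
   vertex 4.4 3.8 4.5
   vertex 3.7 4.9 3.2
  endloop
 endfacet
 facet normal -0.378 0.312 0.872
  outer loop
   vertex 1.9 4.4 3.2
   vertex 1.2 0.2 4.4
   vertex 4.4 3.8 4.5
  endloop
 endfacet
 facet normal -0.947 0.223 0.229
  outer loop
   vertex 1.9 4.4 3.2
   vertex 0.3 0.8 0.1
   vertex 1.2 0.2 4.4
  endloop
 endfacet
 facet normal -0.228 0.821 -0.523
  outer loop
   vertex 1.9 4.4 3.2
   vertex 3.7 4.9 3.2
   vertex 4.0 3.2 0.4
  endloop
 endfacet
 facet normal -0.064 -0.743 -0.666
  outer loop
   vertex 1.7 0.5 0.3
   vertex 2.3 0.0 0.8
   vertex 0.3 0.8 0.1
  endloop
 endfacet
 facet normal 0.126 -0.071 -0.989
  outer loop
   vertex 1.7 0.5 0.3
   vertex 0.3 0.8 0.1
   vertex 4.0 3.2 0.4
  endloop
 endfacet
 facet normal 0.426 -0.331 -0.842
  outer loop
   vertex 1.7 0.5 0.3
   vertex 4.0 3.2 0.4
   vertex 2.3 0.0 0.8
  endloop
 endfacet
 facet normal -0.204 0.424 -0.882
  outer loop
   vertex 1.9 2.4 0.5
   vertex 4.0 3.2 0.4
   vertex 0.3 0.8 0.1
  endloop
 endfacet
 facet normal -0.548 0.672 -0.498
  outer loop
   vertex 1.9 2.4 0.5
   vertex 0.3 0.8 0.1
   vertex 1.9 4.4 3.2
  endloop
 endfacet
 facet normal -0.317 0.762 -0.564
  outer loop
   vertex 1.9 2.4 0.5
   vertex 1.9 4.4 3.2
   vertex 4.0 3.2 0.4
  endloop
 endfacet
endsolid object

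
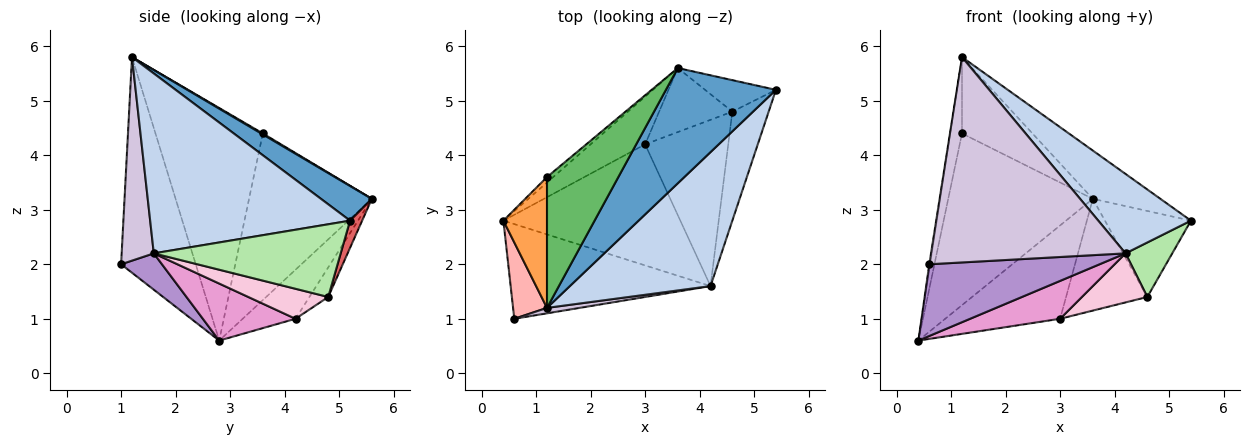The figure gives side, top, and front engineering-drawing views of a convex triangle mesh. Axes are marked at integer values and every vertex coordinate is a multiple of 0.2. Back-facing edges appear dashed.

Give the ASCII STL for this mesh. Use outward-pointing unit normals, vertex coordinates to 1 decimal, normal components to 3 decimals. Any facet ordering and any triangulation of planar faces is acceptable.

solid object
 facet normal 0.279 0.371 0.886
  outer loop
   vertex 3.6 5.6 3.2
   vertex 1.2 1.2 5.8
   vertex 5.4 5.2 2.8
  endloop
 endfacet
 facet normal 0.740 -0.343 0.579
  outer loop
   vertex 4.2 1.6 2.2
   vertex 5.4 5.2 2.8
   vertex 1.2 1.2 5.8
  endloop
 endfacet
 facet normal -0.977 0.107 0.183
  outer loop
   vertex 1.2 3.6 4.4
   vertex 0.4 2.8 0.6
   vertex 1.2 1.2 5.8
  endloop
 endfacet
 facet normal -0.647 0.762 -0.024
  outer loop
   vertex 1.2 3.6 4.4
   vertex 3.6 5.6 3.2
   vertex 0.4 2.8 0.6
  endloop
 endfacet
 facet normal 0.012 0.504 0.864
  outer loop
   vertex 1.2 3.6 4.4
   vertex 1.2 1.2 5.8
   vertex 3.6 5.6 3.2
  endloop
 endfacet
 facet normal 0.873 -0.218 -0.436
  outer loop
   vertex 4.6 4.8 1.4
   vertex 5.4 5.2 2.8
   vertex 4.2 1.6 2.2
  endloop
 endfacet
 facet normal 0.131 0.931 -0.341
  outer loop
   vertex 4.6 4.8 1.4
   vertex 3.6 5.6 3.2
   vertex 5.4 5.2 2.8
  endloop
 endfacet
 facet normal -0.988 0.011 0.155
  outer loop
   vertex 0.6 1.0 2.0
   vertex 1.2 1.2 5.8
   vertex 0.4 2.8 0.6
  endloop
 endfacet
 facet normal 0.143 -0.598 -0.789
  outer loop
   vertex 0.6 1.0 2.0
   vertex 0.4 2.8 0.6
   vertex 4.2 1.6 2.2
  endloop
 endfacet
 facet normal 0.163 -0.986 0.026
  outer loop
   vertex 0.6 1.0 2.0
   vertex 4.2 1.6 2.2
   vertex 1.2 1.2 5.8
  endloop
 endfacet
 facet normal -0.379 0.824 -0.421
  outer loop
   vertex 3.0 4.2 1.0
   vertex 0.4 2.8 0.6
   vertex 3.6 5.6 3.2
  endloop
 endfacet
 facet normal -0.197 0.851 -0.488
  outer loop
   vertex 3.0 4.2 1.0
   vertex 3.6 5.6 3.2
   vertex 4.6 4.8 1.4
  endloop
 endfacet
 facet normal 0.294 -0.285 -0.912
  outer loop
   vertex 3.0 4.2 1.0
   vertex 4.2 1.6 2.2
   vertex 0.4 2.8 0.6
  endloop
 endfacet
 facet normal 0.327 -0.267 -0.906
  outer loop
   vertex 3.0 4.2 1.0
   vertex 4.6 4.8 1.4
   vertex 4.2 1.6 2.2
  endloop
 endfacet
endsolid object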